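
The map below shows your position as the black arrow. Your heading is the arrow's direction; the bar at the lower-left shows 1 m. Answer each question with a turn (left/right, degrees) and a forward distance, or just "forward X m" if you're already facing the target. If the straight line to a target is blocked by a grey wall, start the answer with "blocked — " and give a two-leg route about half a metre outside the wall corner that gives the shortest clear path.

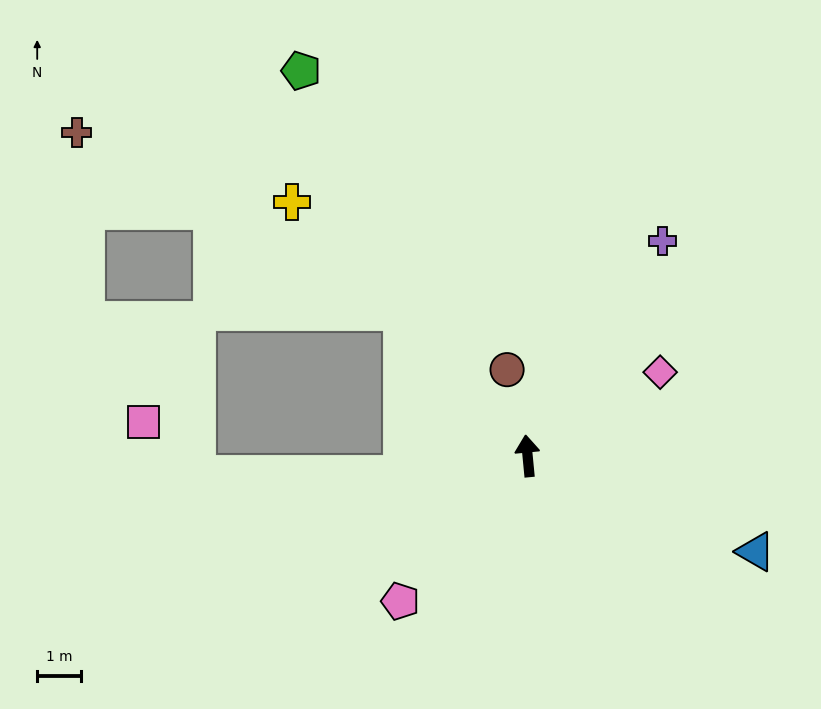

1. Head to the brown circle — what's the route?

turn left 8°, forward 2.0 m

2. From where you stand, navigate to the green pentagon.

turn left 25°, forward 10.2 m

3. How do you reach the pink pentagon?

turn left 133°, forward 4.4 m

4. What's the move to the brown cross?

blocked — turn left 36°, forward 4.4 m, then turn left 20°, forward 8.5 m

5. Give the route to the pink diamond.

turn right 63°, forward 3.6 m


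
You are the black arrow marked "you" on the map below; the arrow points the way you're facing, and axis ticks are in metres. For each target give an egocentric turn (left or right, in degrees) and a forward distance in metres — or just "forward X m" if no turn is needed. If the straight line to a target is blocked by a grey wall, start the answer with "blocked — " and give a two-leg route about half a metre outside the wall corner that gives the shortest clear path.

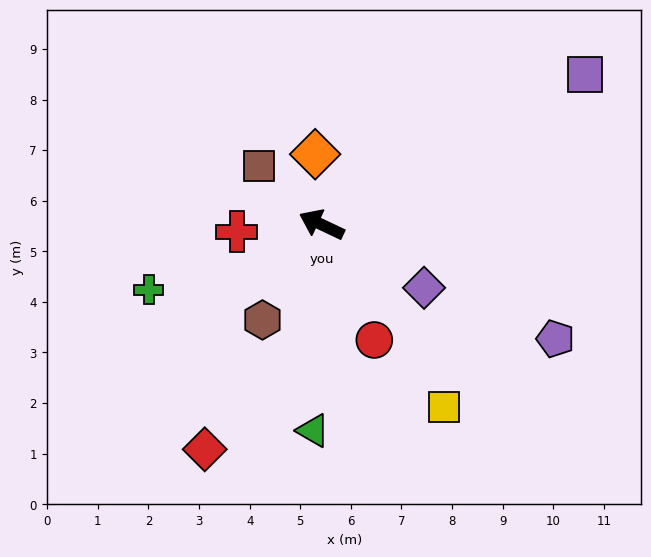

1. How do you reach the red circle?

turn left 140°, forward 2.5 m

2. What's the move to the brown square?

turn right 18°, forward 1.7 m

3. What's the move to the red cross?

turn left 30°, forward 1.7 m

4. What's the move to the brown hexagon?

turn left 84°, forward 2.2 m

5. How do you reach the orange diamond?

turn right 59°, forward 1.4 m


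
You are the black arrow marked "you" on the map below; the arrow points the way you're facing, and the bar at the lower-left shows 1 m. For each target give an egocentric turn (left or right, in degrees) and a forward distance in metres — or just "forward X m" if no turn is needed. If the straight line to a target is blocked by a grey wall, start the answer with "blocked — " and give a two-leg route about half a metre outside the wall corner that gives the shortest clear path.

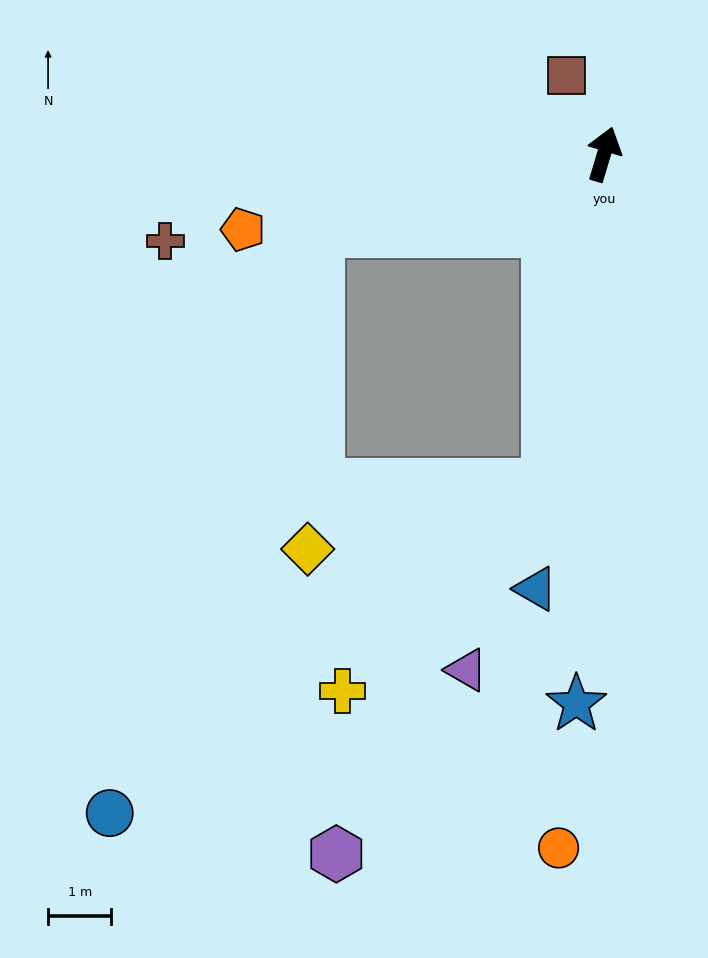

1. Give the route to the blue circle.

blocked — turn right 173°, forward 5.3 m, then turn right 44°, forward 8.7 m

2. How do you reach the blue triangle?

turn right 172°, forward 7.0 m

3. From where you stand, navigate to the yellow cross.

blocked — turn right 173°, forward 5.3 m, then turn right 35°, forward 4.6 m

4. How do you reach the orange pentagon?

turn left 118°, forward 5.8 m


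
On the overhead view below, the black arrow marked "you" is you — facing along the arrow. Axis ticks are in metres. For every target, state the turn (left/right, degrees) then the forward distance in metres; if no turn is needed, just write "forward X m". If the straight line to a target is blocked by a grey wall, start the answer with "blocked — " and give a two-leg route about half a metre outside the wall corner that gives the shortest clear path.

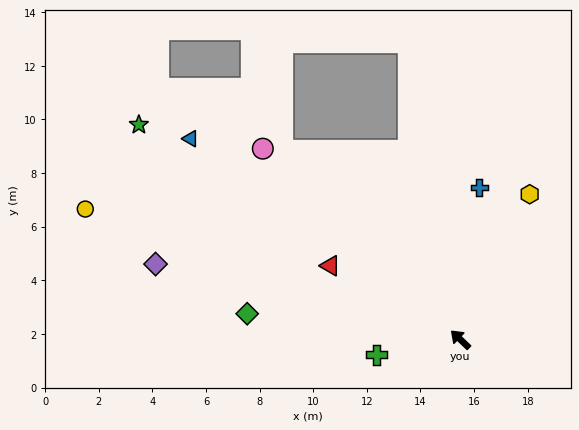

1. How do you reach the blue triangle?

turn left 7°, forward 12.5 m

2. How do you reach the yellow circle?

turn left 24°, forward 14.8 m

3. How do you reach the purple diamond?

turn left 30°, forward 11.7 m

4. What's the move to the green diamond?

turn left 37°, forward 8.0 m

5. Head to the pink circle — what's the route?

forward 10.2 m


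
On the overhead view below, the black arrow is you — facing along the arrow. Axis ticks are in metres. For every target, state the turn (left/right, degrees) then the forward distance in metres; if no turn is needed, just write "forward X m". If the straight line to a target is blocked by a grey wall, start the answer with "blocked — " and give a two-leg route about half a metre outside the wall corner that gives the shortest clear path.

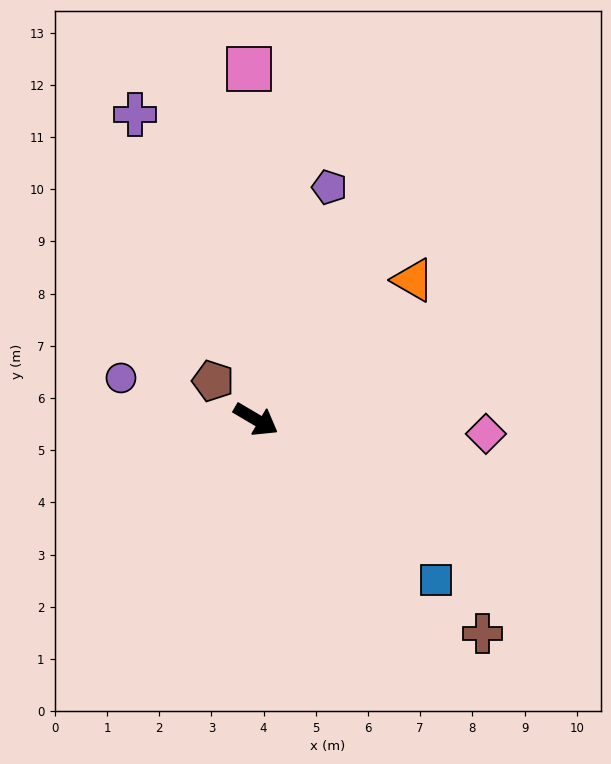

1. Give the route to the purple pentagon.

turn left 103°, forward 4.7 m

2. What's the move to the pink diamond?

turn left 27°, forward 4.4 m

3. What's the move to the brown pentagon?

turn left 169°, forward 1.1 m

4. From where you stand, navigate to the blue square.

turn right 11°, forward 4.6 m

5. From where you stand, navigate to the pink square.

turn left 122°, forward 6.7 m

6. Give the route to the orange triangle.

turn left 72°, forward 4.0 m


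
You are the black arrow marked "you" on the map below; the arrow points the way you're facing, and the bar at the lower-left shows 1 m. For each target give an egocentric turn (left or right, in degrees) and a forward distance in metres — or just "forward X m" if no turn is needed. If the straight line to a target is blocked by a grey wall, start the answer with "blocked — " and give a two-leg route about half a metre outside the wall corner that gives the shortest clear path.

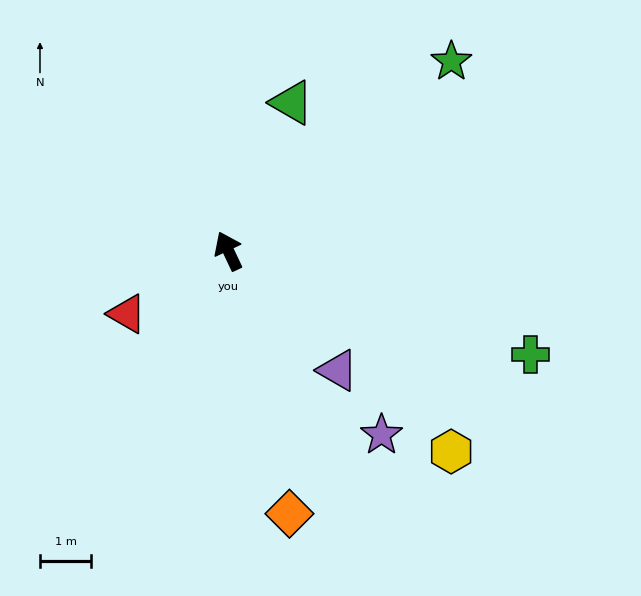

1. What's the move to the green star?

turn right 75°, forward 5.7 m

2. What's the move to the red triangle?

turn left 97°, forward 2.3 m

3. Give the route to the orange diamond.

turn left 168°, forward 5.3 m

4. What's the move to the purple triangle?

turn right 163°, forward 3.2 m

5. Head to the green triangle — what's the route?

turn right 48°, forward 3.1 m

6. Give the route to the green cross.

turn right 134°, forward 6.2 m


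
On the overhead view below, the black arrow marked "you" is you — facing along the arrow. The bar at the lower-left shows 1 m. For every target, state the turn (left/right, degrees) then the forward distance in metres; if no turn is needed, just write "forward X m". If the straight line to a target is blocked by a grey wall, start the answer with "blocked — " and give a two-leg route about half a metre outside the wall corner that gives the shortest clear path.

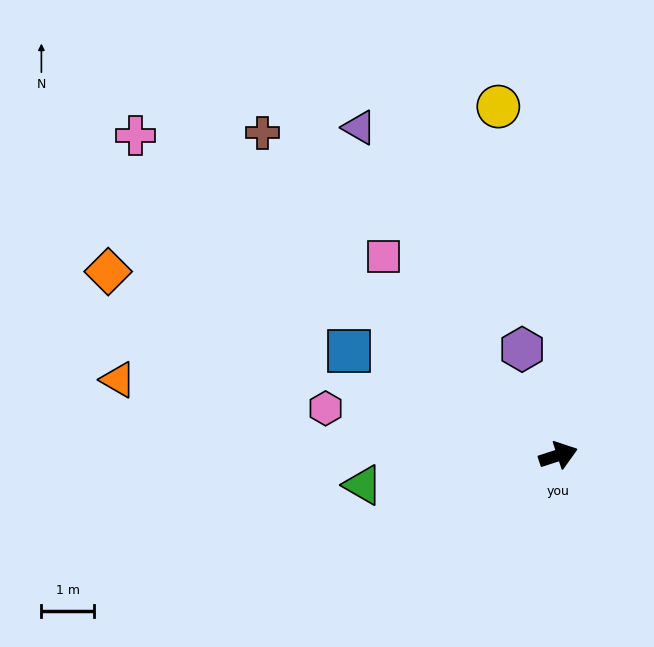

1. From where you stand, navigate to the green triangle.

turn left 171°, forward 3.8 m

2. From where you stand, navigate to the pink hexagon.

turn left 151°, forward 4.5 m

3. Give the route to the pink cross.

turn left 125°, forward 10.1 m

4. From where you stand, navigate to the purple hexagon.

turn left 91°, forward 2.1 m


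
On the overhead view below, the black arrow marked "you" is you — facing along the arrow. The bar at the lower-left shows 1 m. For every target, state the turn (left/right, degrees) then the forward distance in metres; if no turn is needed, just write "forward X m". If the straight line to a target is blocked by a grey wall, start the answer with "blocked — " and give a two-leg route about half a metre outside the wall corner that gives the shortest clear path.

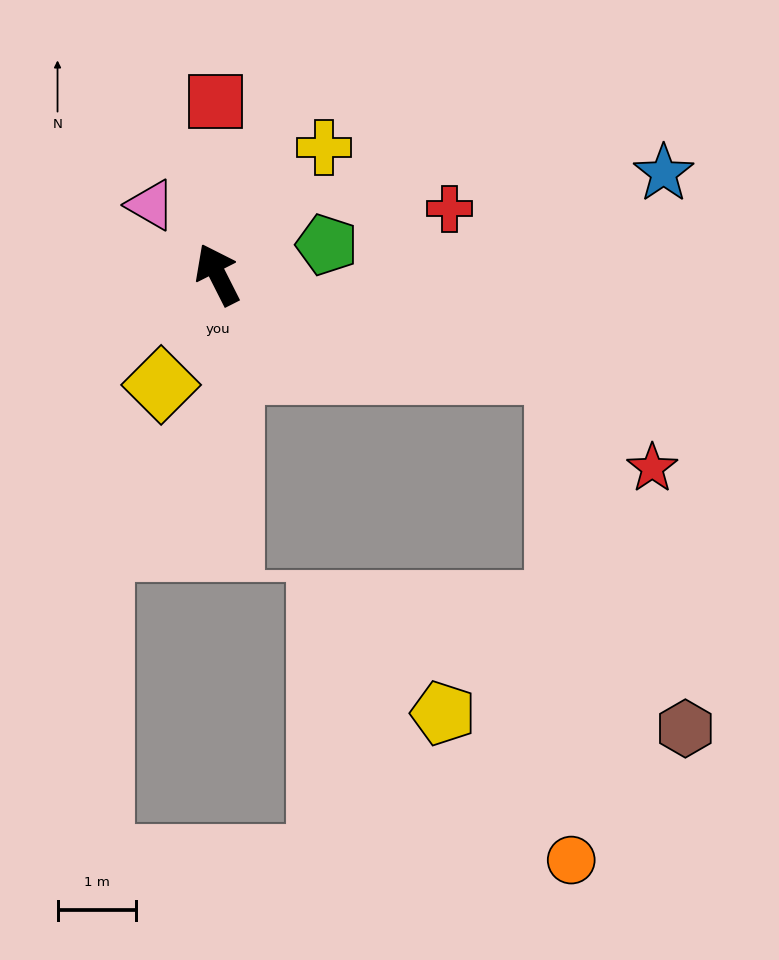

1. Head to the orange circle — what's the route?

blocked — turn right 133°, forward 4.5 m, then turn right 72°, forward 6.3 m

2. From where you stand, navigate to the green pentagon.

turn right 102°, forward 1.5 m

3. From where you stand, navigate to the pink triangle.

turn left 17°, forward 1.2 m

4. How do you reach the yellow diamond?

turn left 126°, forward 1.6 m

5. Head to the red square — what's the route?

turn right 26°, forward 2.2 m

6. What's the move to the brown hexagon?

blocked — turn right 133°, forward 4.5 m, then turn right 54°, forward 4.9 m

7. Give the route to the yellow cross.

turn right 67°, forward 2.1 m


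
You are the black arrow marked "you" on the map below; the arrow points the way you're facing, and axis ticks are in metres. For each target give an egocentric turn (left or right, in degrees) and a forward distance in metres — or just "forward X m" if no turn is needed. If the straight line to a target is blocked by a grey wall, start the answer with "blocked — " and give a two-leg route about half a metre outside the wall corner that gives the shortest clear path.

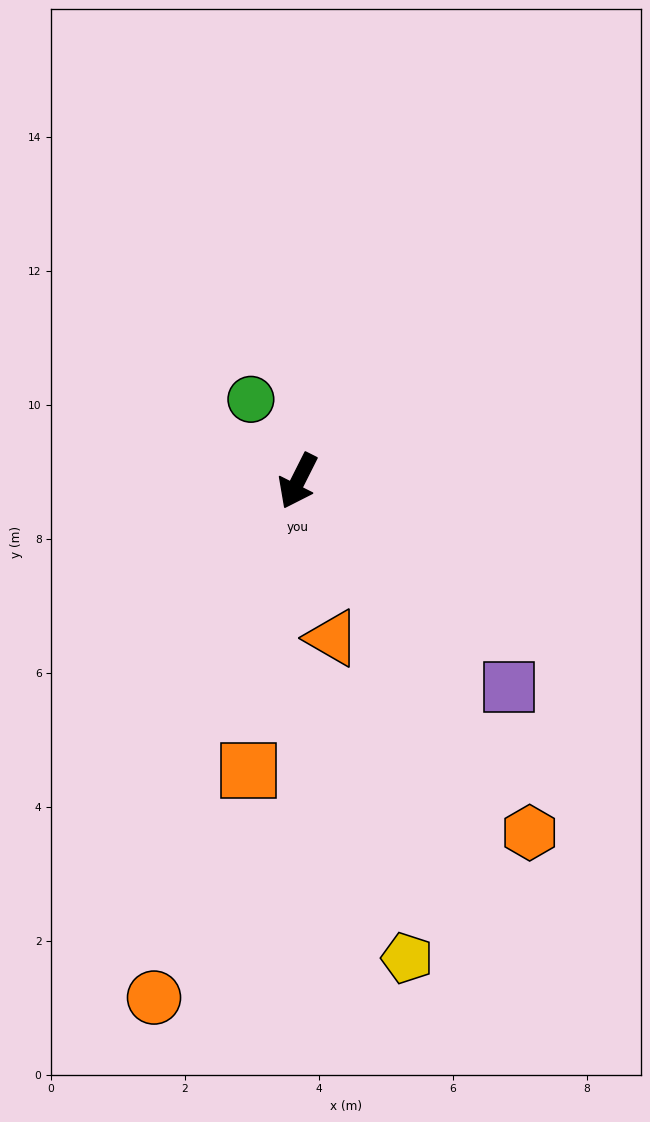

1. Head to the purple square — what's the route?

turn left 72°, forward 4.4 m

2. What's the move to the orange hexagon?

turn left 60°, forward 6.3 m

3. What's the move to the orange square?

turn left 17°, forward 4.4 m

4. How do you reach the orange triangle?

turn left 39°, forward 2.4 m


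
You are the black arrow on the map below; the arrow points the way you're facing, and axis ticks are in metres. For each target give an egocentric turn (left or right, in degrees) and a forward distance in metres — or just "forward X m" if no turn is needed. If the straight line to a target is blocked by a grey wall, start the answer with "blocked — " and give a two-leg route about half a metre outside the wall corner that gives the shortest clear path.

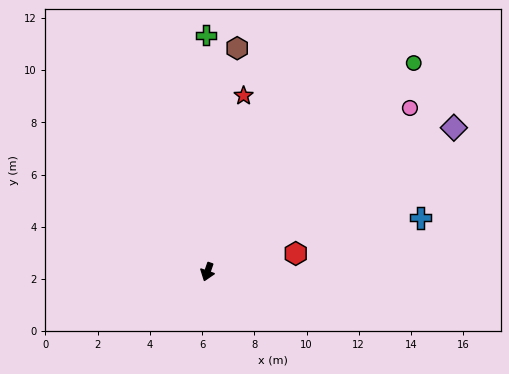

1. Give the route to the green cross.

turn right 161°, forward 9.1 m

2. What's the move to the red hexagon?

turn left 121°, forward 3.5 m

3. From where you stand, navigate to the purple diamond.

turn left 139°, forward 10.9 m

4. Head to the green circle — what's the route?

turn left 154°, forward 11.2 m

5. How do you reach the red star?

turn right 173°, forward 6.9 m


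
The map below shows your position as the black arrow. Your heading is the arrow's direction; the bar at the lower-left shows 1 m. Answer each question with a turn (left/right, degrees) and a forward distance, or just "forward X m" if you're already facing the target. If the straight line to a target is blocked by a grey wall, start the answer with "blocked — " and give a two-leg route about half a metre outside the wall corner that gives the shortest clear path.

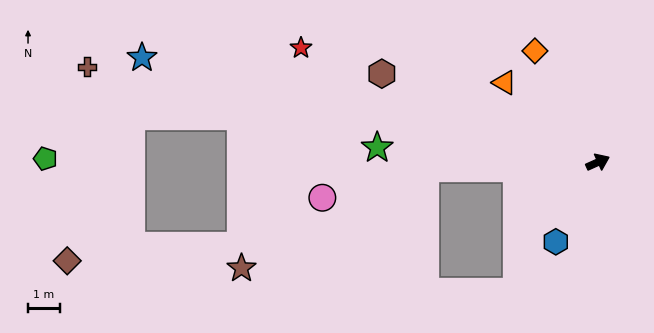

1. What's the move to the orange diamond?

turn left 95°, forward 4.0 m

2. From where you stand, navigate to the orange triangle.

turn left 115°, forward 3.8 m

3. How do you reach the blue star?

turn left 143°, forward 14.6 m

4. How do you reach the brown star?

blocked — turn left 158°, forward 5.4 m, then turn left 26°, forward 6.5 m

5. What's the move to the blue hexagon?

turn right 142°, forward 2.8 m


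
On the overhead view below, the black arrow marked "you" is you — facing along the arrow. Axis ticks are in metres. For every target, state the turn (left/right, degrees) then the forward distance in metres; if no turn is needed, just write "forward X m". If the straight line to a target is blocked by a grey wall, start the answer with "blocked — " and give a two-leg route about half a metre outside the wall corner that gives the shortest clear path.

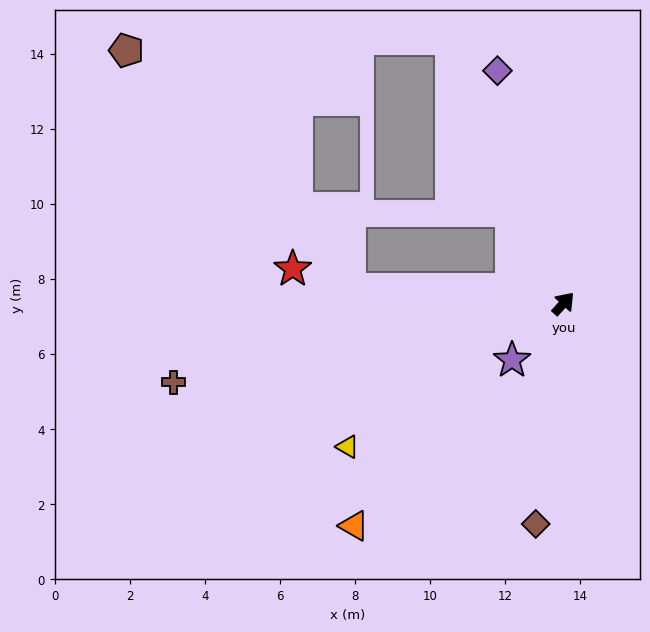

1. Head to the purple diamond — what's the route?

turn left 58°, forward 6.4 m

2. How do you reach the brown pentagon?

blocked — turn left 128°, forward 5.7 m, then turn right 43°, forward 8.7 m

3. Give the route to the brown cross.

turn left 144°, forward 10.6 m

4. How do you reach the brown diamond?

turn right 145°, forward 5.9 m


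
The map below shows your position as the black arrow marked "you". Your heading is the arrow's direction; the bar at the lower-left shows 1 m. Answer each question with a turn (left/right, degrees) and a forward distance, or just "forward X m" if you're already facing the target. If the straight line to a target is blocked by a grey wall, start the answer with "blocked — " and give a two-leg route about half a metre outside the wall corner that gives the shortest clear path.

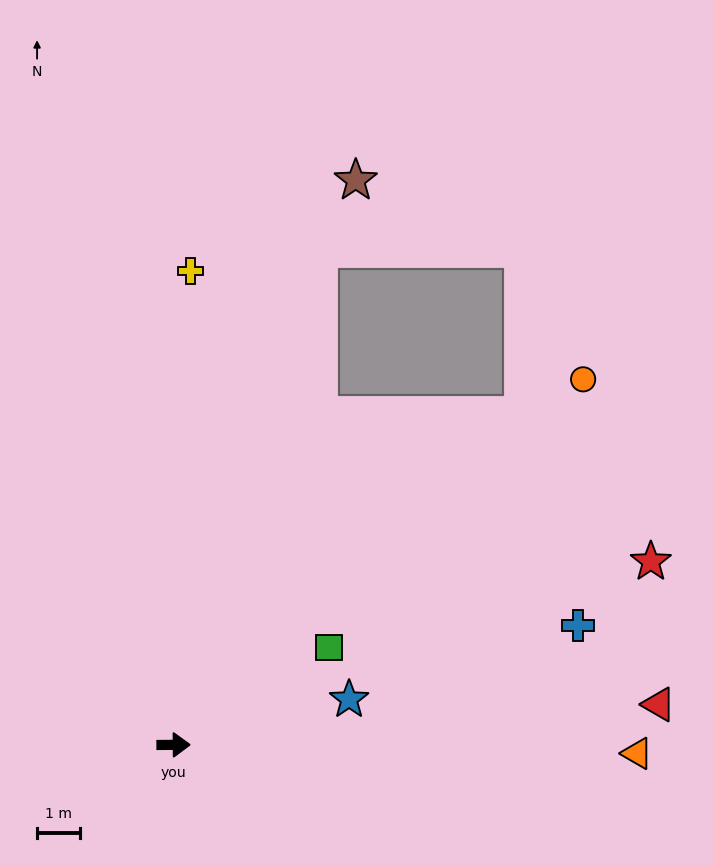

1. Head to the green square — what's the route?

turn left 32°, forward 4.2 m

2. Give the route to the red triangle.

turn left 4°, forward 11.3 m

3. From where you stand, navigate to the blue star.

turn left 14°, forward 4.2 m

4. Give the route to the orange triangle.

forward 10.7 m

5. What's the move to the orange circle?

turn left 41°, forward 12.7 m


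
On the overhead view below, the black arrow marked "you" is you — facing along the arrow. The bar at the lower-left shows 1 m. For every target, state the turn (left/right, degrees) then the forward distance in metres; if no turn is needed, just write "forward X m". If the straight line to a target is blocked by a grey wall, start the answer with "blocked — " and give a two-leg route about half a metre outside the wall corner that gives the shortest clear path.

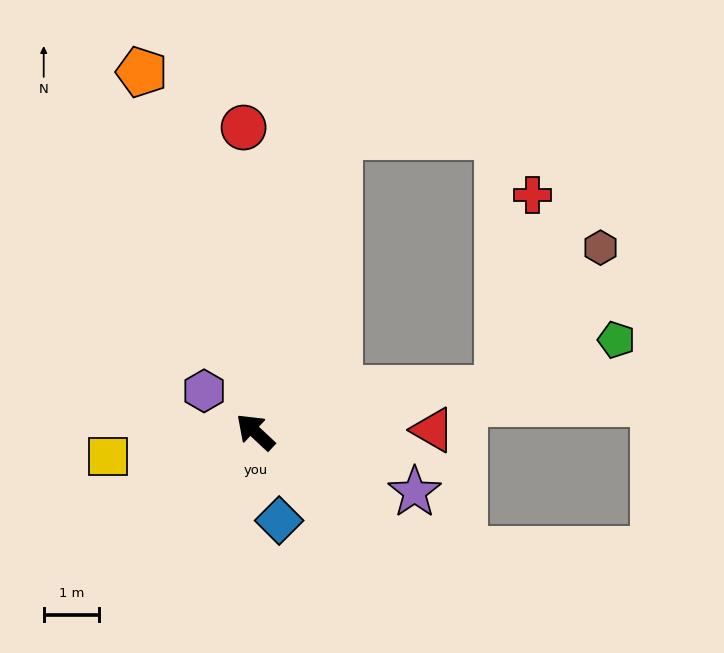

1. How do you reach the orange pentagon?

turn right 29°, forward 6.8 m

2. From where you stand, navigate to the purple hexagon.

turn left 4°, forward 1.2 m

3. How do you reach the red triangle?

turn right 136°, forward 3.2 m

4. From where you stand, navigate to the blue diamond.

turn left 148°, forward 1.7 m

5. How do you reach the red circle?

turn right 45°, forward 5.5 m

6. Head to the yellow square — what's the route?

turn left 52°, forward 2.7 m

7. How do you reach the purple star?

turn right 158°, forward 3.1 m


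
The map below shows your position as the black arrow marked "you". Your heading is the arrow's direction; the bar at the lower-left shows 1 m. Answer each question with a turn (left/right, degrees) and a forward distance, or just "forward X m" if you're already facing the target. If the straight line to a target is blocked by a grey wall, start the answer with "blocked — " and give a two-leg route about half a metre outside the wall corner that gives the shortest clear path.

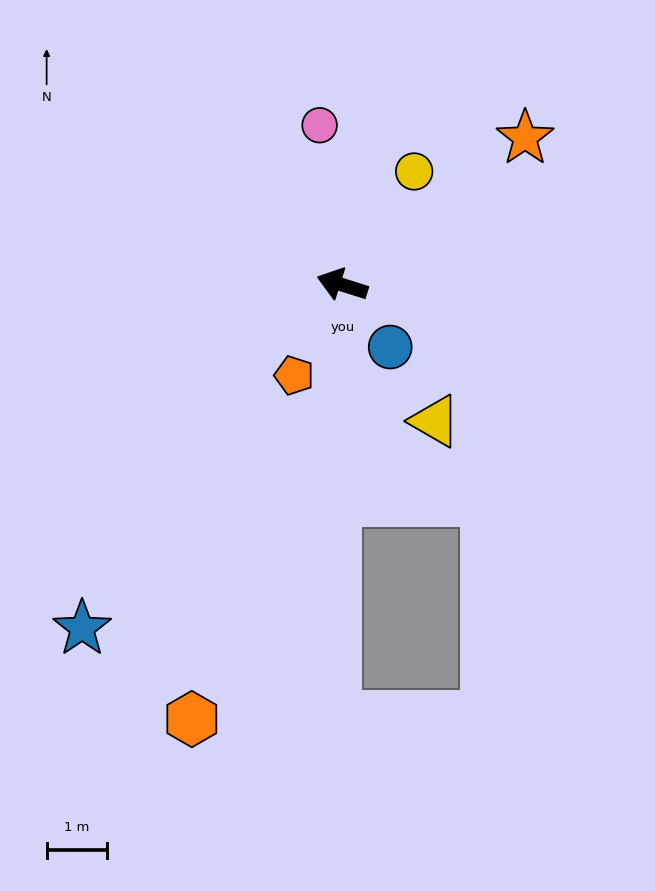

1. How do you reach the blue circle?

turn left 145°, forward 1.3 m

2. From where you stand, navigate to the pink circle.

turn right 64°, forward 2.7 m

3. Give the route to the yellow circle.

turn right 105°, forward 2.2 m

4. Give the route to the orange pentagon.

turn left 80°, forward 1.7 m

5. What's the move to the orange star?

turn right 124°, forward 3.9 m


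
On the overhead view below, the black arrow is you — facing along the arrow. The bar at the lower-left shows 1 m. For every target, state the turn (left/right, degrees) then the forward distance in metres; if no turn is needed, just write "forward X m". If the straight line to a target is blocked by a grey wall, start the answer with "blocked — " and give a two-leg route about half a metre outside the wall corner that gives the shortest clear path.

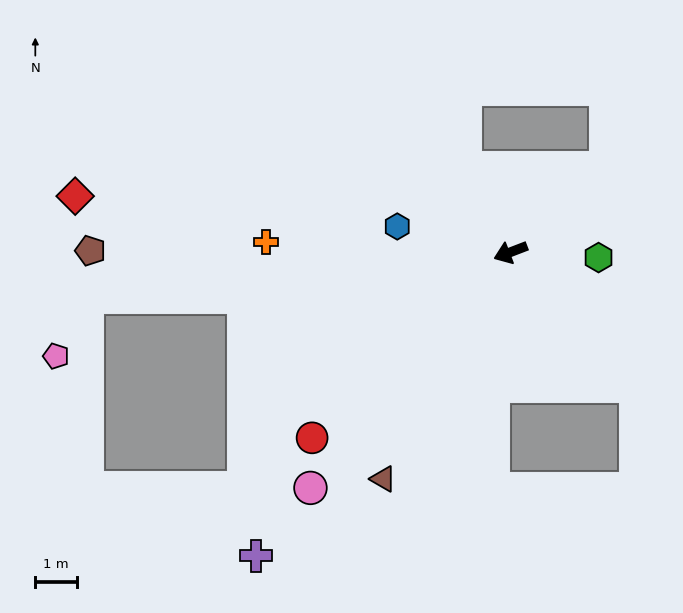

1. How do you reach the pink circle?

turn left 29°, forward 7.5 m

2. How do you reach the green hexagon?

turn left 155°, forward 2.1 m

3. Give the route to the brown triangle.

turn left 40°, forward 6.3 m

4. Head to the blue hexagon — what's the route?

turn right 34°, forward 2.8 m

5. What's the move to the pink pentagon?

blocked — turn right 15°, forward 10.3 m, then turn left 57°, forward 1.6 m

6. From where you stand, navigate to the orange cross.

turn right 23°, forward 5.9 m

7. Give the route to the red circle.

turn left 22°, forward 6.6 m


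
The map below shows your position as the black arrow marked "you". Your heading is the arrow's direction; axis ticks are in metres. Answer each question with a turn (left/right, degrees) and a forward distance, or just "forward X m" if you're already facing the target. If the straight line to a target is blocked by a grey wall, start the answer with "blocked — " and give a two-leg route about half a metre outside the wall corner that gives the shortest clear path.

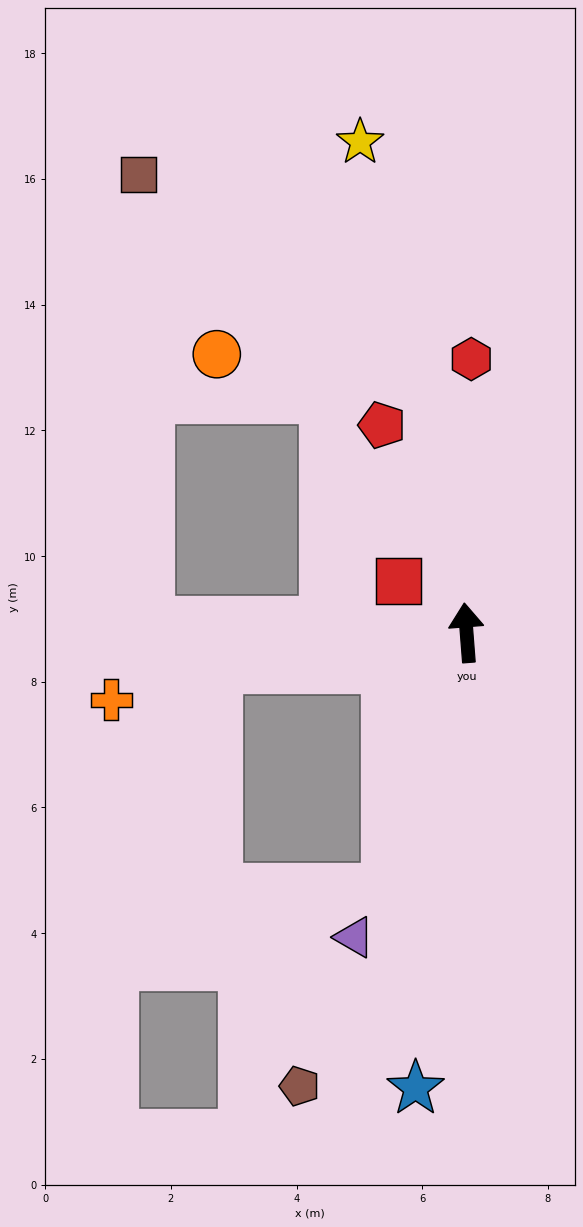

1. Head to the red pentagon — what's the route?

turn left 18°, forward 3.6 m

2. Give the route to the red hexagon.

turn right 5°, forward 4.4 m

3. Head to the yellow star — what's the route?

turn left 8°, forward 8.0 m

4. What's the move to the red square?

turn left 49°, forward 1.4 m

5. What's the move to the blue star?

turn left 169°, forward 7.3 m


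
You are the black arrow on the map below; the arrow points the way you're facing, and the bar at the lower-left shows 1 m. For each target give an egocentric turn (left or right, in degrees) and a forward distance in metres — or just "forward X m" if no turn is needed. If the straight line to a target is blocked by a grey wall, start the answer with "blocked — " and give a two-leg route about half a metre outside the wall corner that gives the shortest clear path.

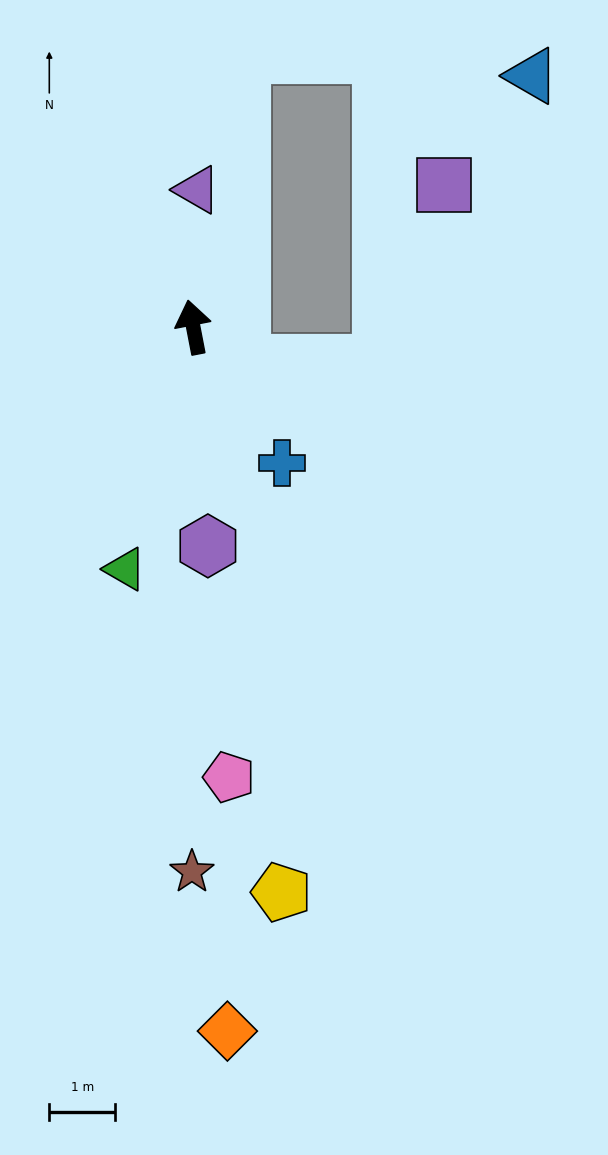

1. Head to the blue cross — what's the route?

turn right 158°, forward 2.4 m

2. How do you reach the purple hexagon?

turn left 173°, forward 3.3 m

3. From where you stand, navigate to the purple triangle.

turn right 13°, forward 2.1 m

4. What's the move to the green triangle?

turn left 153°, forward 3.8 m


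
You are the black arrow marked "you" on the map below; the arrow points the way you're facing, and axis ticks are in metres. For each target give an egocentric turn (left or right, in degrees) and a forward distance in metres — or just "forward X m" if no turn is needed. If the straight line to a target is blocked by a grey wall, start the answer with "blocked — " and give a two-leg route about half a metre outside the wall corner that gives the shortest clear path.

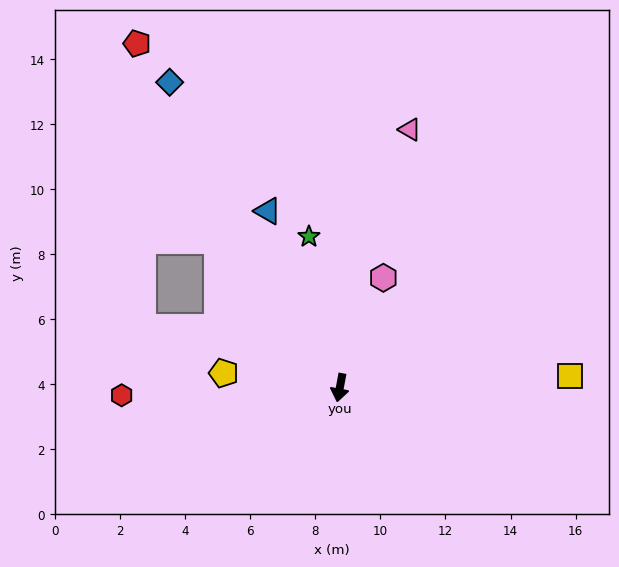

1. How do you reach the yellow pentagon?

turn right 87°, forward 3.6 m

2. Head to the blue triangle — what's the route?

turn right 147°, forward 5.9 m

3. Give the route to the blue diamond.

turn right 140°, forward 10.8 m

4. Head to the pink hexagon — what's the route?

turn left 169°, forward 3.6 m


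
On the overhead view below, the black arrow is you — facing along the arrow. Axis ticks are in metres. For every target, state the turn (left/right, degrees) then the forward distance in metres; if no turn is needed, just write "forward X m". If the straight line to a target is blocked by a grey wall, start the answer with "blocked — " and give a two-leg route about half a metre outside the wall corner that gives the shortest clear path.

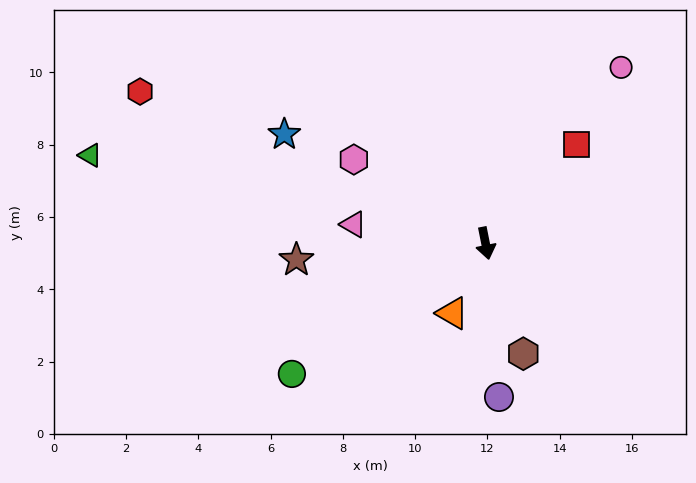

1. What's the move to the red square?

turn left 126°, forward 3.7 m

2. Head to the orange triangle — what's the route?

turn right 37°, forward 2.1 m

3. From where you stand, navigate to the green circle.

turn right 67°, forward 6.5 m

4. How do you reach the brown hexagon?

turn left 8°, forward 3.2 m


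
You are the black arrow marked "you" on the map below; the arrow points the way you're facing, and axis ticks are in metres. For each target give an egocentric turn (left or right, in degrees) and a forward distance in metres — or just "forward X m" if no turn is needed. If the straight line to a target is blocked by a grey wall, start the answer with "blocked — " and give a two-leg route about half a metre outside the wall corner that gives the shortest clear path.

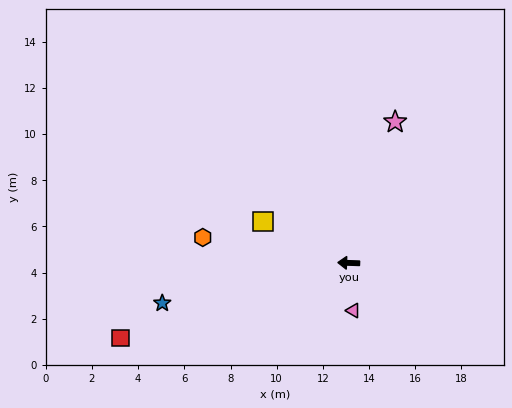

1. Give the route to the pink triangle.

turn left 97°, forward 2.1 m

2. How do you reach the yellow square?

turn right 24°, forward 4.1 m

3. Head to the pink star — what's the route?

turn right 106°, forward 6.4 m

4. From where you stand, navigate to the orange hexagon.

turn right 8°, forward 6.4 m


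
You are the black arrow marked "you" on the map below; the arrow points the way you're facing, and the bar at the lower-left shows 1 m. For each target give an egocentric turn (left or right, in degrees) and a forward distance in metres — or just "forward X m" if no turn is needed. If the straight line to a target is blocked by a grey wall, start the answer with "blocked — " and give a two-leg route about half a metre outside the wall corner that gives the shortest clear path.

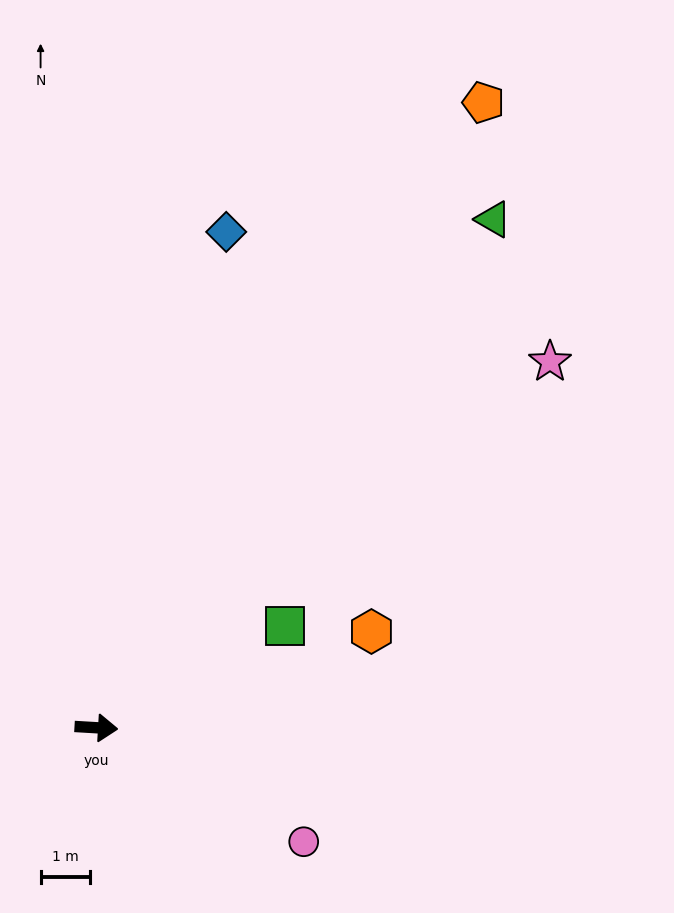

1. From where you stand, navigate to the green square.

turn left 32°, forward 4.4 m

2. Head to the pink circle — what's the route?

turn right 25°, forward 4.8 m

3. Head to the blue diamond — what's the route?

turn left 79°, forward 10.4 m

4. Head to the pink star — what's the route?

turn left 42°, forward 11.9 m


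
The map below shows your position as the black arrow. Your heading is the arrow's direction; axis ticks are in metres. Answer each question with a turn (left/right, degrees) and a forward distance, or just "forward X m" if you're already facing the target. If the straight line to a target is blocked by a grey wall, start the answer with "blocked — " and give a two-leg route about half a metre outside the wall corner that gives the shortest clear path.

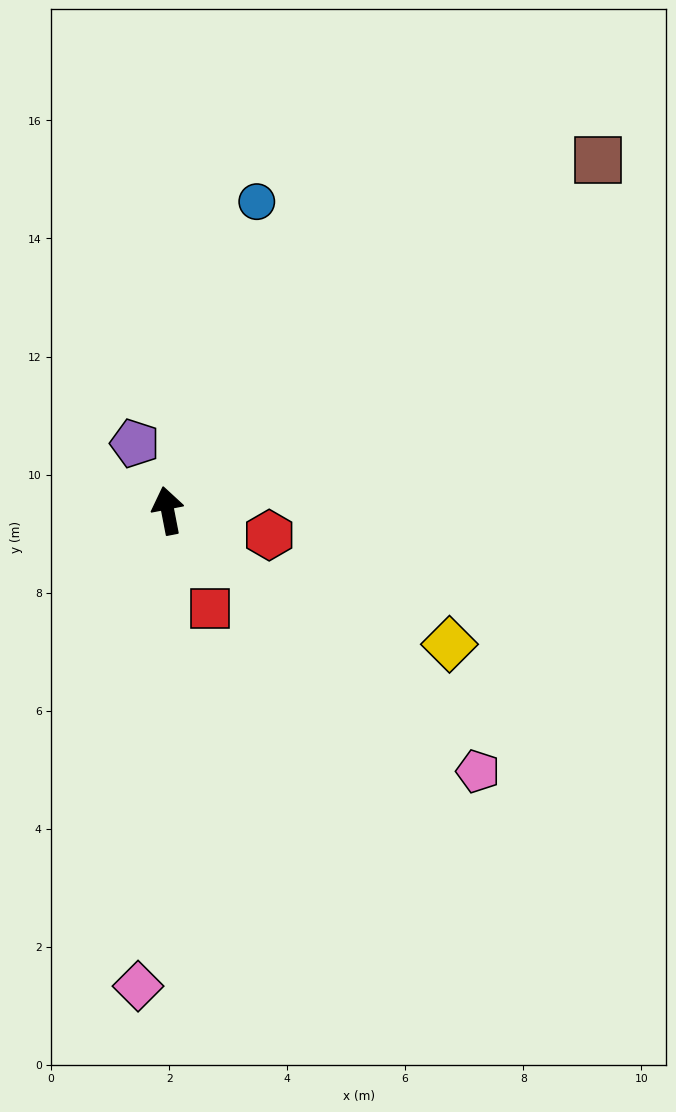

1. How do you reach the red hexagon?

turn right 115°, forward 1.8 m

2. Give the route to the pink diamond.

turn left 165°, forward 8.1 m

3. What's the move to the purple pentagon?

turn left 15°, forward 1.3 m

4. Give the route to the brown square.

turn right 62°, forward 9.4 m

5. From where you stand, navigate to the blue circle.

turn right 27°, forward 5.4 m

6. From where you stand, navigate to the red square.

turn right 168°, forward 1.8 m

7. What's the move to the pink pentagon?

turn right 141°, forward 6.9 m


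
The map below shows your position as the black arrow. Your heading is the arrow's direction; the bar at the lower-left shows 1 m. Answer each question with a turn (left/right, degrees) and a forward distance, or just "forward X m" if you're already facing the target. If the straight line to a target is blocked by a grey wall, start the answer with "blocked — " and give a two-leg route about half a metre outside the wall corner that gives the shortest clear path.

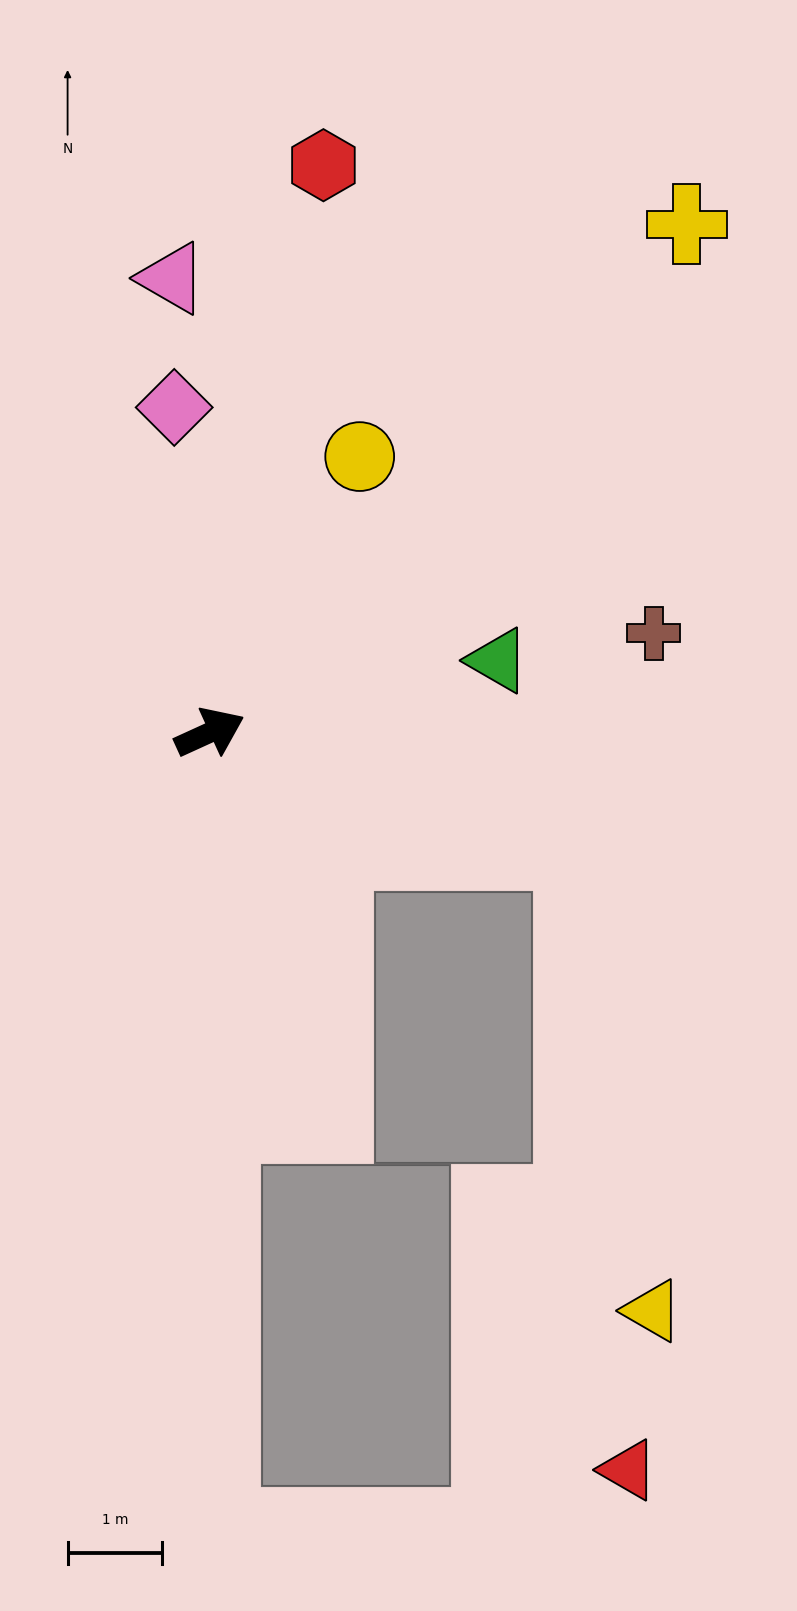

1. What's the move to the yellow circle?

turn left 37°, forward 3.3 m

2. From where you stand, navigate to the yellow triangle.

blocked — turn right 42°, forward 4.1 m, then turn right 63°, forward 5.0 m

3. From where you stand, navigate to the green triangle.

turn right 10°, forward 3.1 m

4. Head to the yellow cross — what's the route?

turn left 22°, forward 7.4 m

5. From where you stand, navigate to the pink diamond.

turn left 72°, forward 3.5 m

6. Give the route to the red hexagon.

turn left 54°, forward 6.1 m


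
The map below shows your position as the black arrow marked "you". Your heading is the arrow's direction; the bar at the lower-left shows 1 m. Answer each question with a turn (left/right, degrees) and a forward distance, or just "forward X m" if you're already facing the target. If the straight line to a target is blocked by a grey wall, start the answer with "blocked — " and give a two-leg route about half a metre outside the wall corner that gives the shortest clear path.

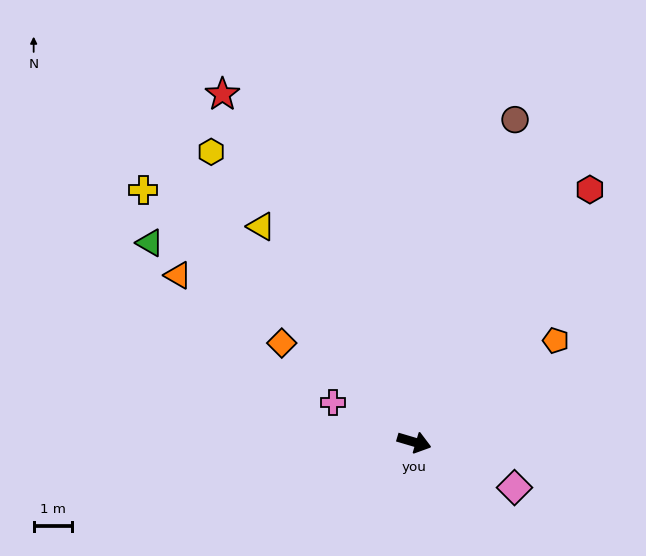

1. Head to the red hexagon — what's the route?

turn left 72°, forward 8.1 m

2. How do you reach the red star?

turn left 135°, forward 10.4 m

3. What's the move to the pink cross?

turn left 170°, forward 2.4 m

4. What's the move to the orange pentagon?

turn left 52°, forward 4.6 m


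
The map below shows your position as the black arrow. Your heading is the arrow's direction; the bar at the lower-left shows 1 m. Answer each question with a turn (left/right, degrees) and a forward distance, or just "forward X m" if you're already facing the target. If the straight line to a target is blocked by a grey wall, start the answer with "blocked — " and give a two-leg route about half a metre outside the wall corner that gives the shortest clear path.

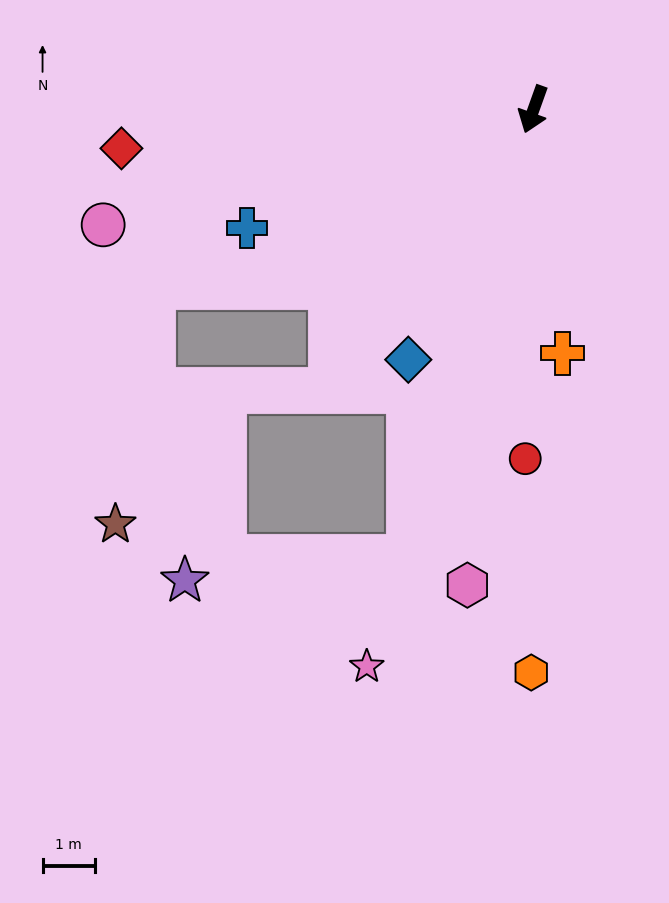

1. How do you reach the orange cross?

turn left 27°, forward 4.7 m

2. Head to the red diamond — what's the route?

turn right 65°, forward 7.9 m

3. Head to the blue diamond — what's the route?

turn right 7°, forward 5.3 m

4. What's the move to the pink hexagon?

turn left 12°, forward 9.2 m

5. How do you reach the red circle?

turn left 18°, forward 6.7 m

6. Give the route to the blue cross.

turn right 48°, forward 5.9 m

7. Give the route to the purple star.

blocked — turn left 4°, forward 8.8 m, then turn right 68°, forward 4.3 m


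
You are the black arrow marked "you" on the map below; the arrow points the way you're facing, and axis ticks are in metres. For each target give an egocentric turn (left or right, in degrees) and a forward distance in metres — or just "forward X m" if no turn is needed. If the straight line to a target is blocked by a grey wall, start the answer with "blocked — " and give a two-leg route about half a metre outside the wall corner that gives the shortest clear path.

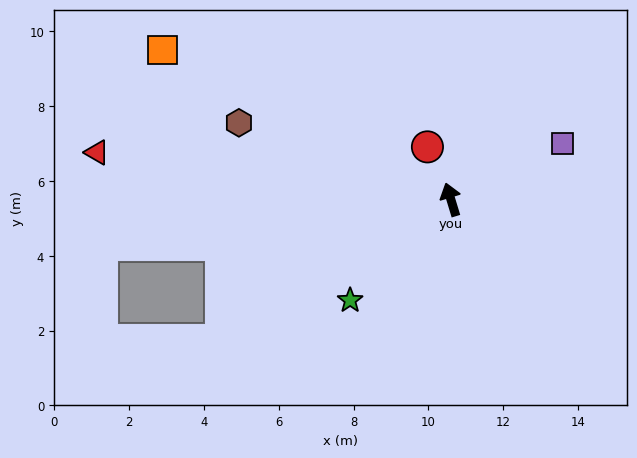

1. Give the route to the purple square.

turn right 80°, forward 3.3 m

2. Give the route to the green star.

turn left 118°, forward 3.8 m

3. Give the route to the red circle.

turn left 7°, forward 1.5 m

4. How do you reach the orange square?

turn left 46°, forward 8.7 m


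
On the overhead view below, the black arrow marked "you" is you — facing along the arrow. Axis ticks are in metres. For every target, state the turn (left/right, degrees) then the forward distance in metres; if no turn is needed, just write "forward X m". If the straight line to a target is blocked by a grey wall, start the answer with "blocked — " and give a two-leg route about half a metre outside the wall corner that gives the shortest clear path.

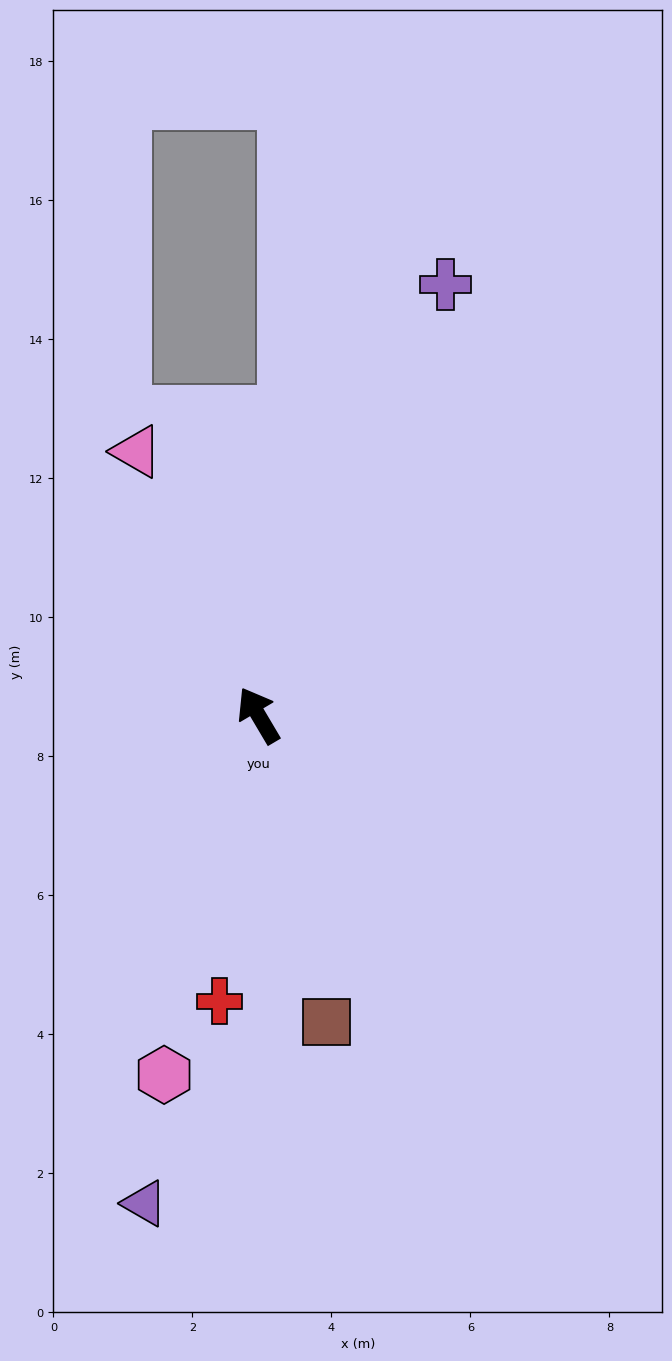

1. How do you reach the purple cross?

turn right 54°, forward 6.8 m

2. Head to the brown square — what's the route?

turn left 162°, forward 4.5 m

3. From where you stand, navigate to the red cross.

turn left 142°, forward 4.2 m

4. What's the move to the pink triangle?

turn right 6°, forward 4.2 m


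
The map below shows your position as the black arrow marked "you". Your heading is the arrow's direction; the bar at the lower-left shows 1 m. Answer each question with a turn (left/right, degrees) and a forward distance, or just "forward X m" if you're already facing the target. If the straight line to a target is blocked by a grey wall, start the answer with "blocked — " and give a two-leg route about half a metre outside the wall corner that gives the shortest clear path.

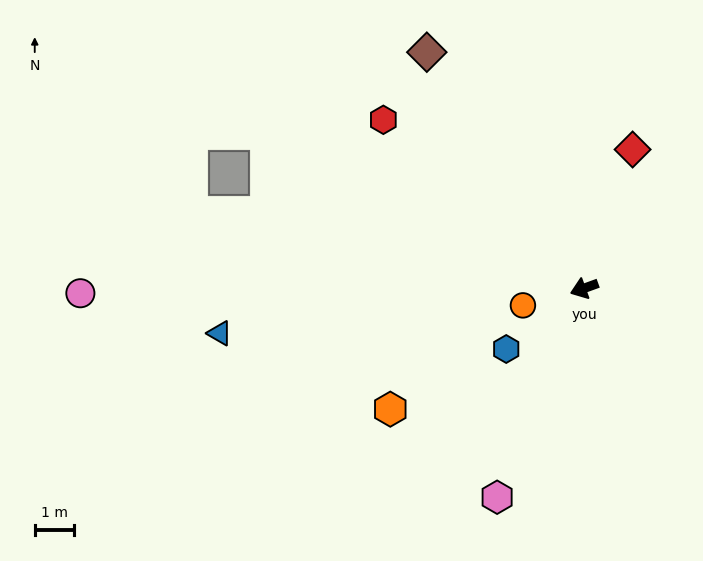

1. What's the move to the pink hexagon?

turn left 47°, forward 5.8 m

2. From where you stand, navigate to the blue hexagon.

turn left 18°, forward 2.5 m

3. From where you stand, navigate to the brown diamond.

turn right 76°, forward 7.2 m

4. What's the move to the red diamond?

turn right 129°, forward 3.7 m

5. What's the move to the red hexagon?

turn right 60°, forward 6.7 m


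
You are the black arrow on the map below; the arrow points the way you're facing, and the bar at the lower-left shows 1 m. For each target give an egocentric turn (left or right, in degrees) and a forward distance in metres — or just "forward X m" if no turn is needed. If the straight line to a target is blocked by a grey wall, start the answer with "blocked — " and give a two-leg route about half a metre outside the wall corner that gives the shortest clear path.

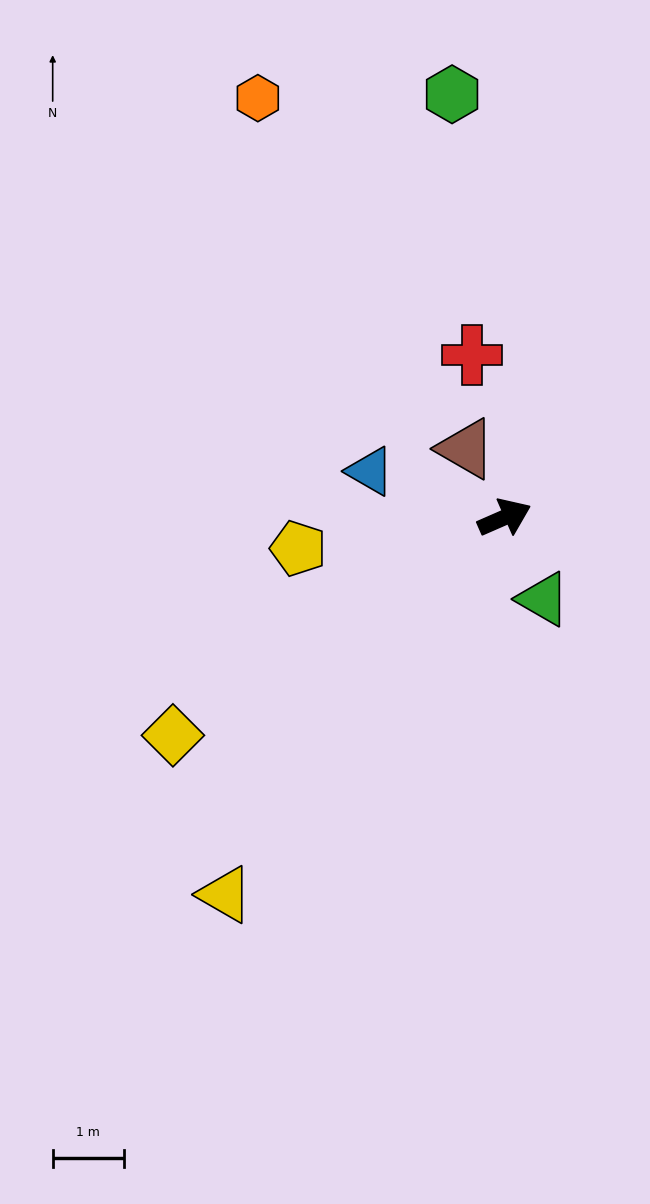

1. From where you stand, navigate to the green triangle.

turn right 88°, forward 1.3 m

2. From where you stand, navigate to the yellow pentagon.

turn left 165°, forward 2.9 m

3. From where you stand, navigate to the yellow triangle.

turn right 150°, forward 6.6 m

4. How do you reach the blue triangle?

turn left 137°, forward 2.0 m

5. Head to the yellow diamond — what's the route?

turn right 170°, forward 5.6 m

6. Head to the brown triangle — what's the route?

turn left 96°, forward 1.1 m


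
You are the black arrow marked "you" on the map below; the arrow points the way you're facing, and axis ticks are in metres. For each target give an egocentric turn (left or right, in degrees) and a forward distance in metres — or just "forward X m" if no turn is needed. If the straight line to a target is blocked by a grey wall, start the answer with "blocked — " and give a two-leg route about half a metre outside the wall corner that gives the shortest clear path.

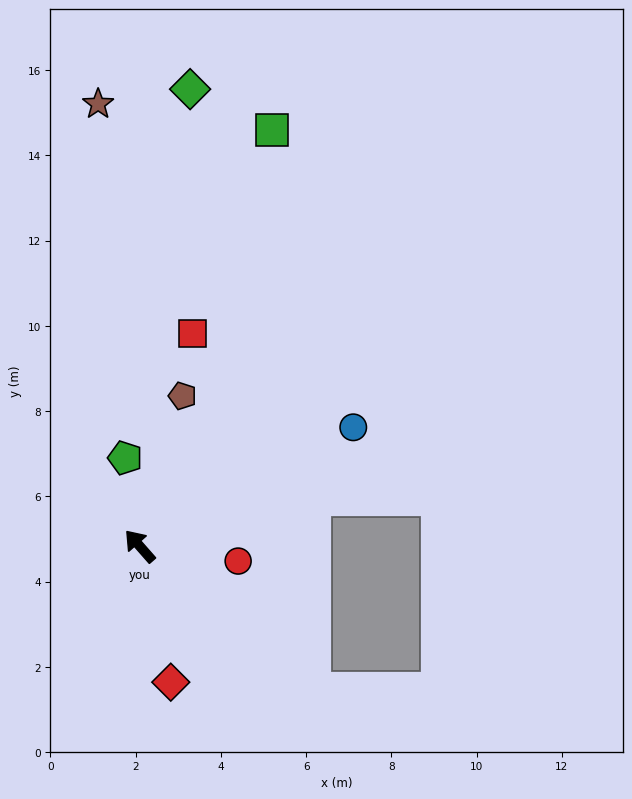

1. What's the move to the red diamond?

turn left 152°, forward 3.3 m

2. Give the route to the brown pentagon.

turn right 57°, forward 3.7 m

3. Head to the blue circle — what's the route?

turn right 102°, forward 5.7 m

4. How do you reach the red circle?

turn right 140°, forward 2.3 m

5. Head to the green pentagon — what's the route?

turn right 32°, forward 2.1 m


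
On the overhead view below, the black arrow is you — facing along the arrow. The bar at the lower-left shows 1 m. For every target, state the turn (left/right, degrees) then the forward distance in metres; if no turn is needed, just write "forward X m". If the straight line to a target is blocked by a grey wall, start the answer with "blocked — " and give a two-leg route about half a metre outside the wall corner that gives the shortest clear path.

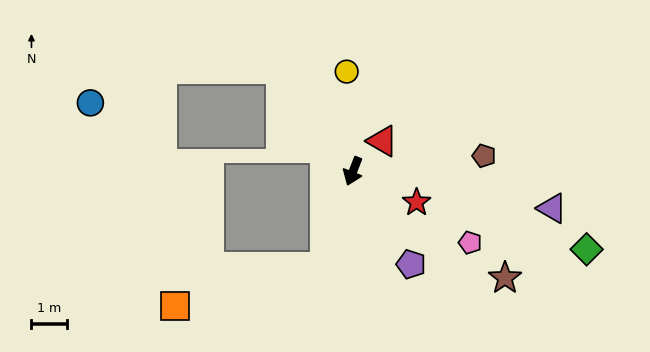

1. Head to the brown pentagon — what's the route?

turn left 118°, forward 3.7 m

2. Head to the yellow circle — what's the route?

turn right 155°, forward 2.8 m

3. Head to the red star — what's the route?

turn left 85°, forward 2.0 m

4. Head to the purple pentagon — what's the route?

turn left 53°, forward 3.1 m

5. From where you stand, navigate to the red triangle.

turn left 157°, forward 1.2 m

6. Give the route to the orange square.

blocked — turn left 5°, forward 2.8 m, then turn right 59°, forward 4.4 m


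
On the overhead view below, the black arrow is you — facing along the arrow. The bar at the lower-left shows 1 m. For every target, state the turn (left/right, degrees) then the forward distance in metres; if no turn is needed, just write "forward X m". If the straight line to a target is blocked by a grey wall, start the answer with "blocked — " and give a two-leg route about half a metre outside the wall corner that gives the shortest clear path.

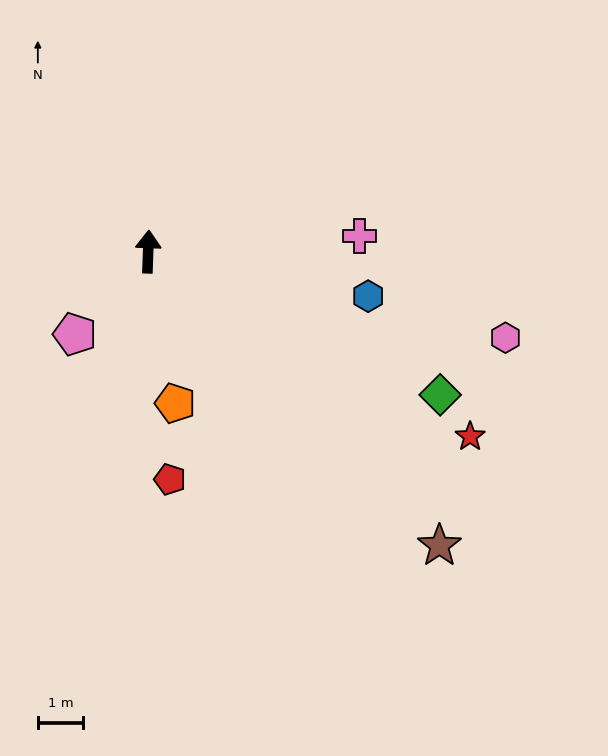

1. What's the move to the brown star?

turn right 133°, forward 9.1 m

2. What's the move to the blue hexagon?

turn right 99°, forward 4.9 m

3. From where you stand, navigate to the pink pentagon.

turn left 141°, forward 2.4 m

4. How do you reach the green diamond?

turn right 114°, forward 7.2 m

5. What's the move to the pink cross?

turn right 84°, forward 4.7 m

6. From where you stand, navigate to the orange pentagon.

turn right 168°, forward 3.4 m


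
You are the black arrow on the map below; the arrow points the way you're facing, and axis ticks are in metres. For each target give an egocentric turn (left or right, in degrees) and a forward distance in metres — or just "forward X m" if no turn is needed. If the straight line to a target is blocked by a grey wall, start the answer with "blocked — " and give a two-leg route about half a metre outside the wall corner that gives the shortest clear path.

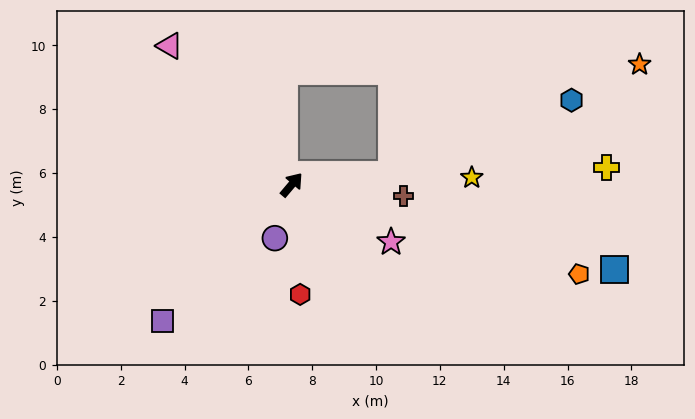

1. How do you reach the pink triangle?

turn left 82°, forward 5.8 m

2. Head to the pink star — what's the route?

turn right 80°, forward 3.6 m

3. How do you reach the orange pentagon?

turn right 67°, forward 9.4 m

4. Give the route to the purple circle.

turn right 157°, forward 1.8 m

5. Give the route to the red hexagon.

turn right 135°, forward 3.4 m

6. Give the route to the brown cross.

turn right 55°, forward 3.5 m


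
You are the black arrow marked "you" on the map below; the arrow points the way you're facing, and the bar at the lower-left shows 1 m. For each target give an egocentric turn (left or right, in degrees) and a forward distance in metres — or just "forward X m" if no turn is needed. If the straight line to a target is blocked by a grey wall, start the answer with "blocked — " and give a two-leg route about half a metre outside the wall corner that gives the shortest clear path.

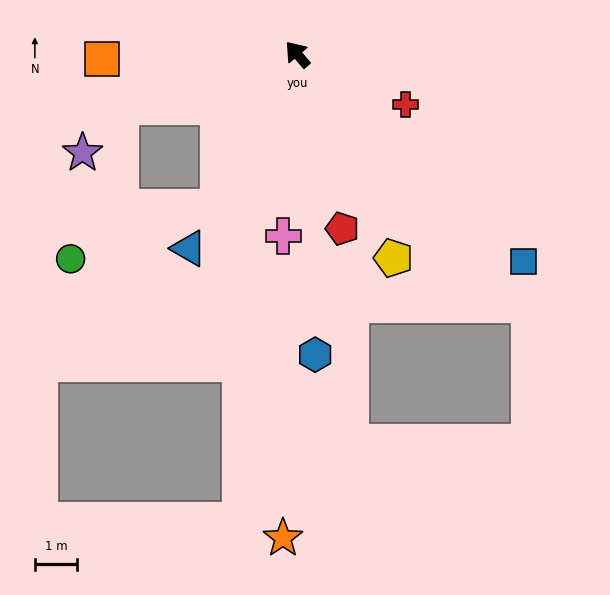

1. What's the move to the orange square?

turn left 51°, forward 4.6 m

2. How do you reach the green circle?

blocked — turn left 112°, forward 4.0 m, then turn right 43°, forward 3.7 m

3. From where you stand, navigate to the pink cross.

turn left 135°, forward 4.3 m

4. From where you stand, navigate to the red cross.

turn right 155°, forward 2.8 m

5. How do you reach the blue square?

turn right 173°, forward 7.2 m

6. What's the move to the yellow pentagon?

turn left 165°, forward 5.3 m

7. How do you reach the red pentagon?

turn left 154°, forward 4.2 m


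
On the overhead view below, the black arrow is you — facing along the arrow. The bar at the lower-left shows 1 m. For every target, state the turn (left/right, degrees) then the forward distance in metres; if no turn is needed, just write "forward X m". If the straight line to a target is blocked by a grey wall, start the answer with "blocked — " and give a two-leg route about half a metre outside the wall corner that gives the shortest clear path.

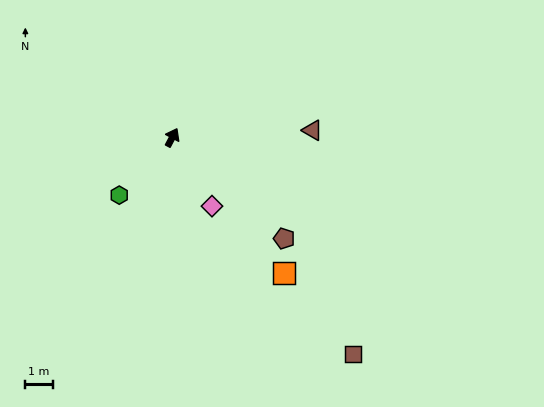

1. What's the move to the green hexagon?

turn left 165°, forward 2.9 m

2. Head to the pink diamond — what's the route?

turn right 122°, forward 2.9 m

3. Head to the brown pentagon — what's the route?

turn right 104°, forward 5.5 m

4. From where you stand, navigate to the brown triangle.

turn right 59°, forward 5.1 m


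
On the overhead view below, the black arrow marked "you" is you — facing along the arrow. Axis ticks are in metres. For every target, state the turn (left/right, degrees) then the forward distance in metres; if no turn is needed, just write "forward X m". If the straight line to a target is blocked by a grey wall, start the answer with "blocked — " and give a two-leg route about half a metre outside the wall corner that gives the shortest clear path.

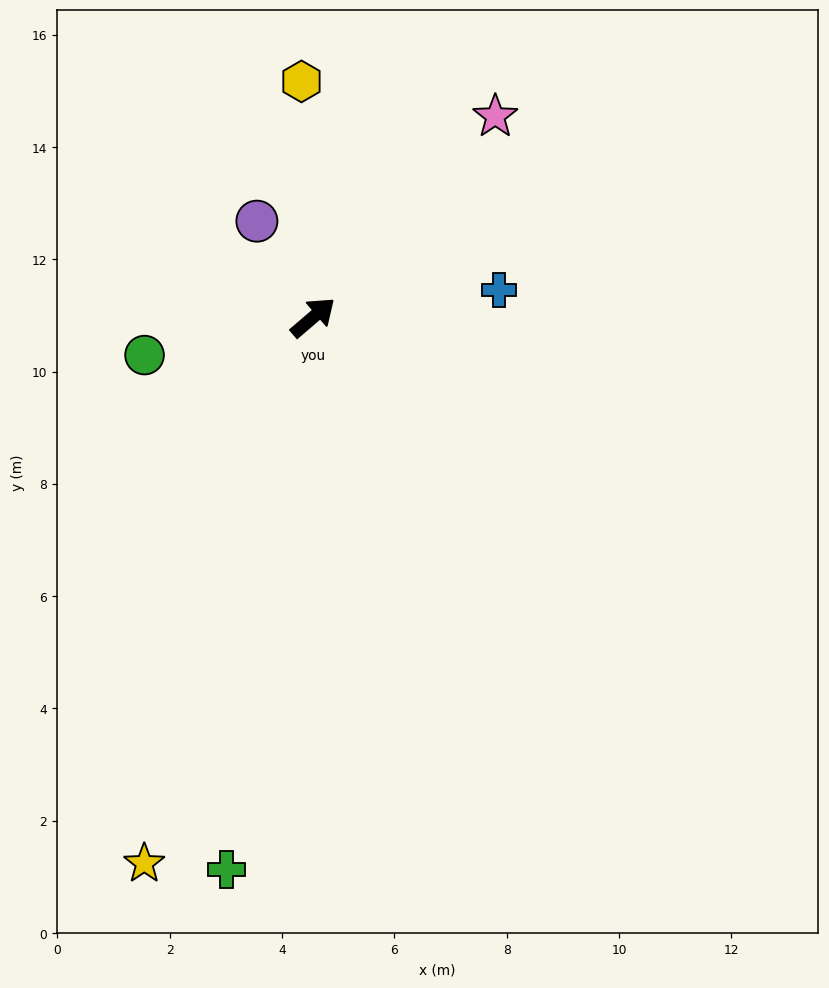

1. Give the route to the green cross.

turn right 140°, forward 10.0 m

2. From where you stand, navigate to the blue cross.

turn right 32°, forward 3.3 m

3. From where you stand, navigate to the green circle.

turn left 152°, forward 3.1 m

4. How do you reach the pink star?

turn left 7°, forward 4.8 m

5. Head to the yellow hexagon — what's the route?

turn left 52°, forward 4.2 m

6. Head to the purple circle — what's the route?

turn left 80°, forward 2.0 m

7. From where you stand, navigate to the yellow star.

turn right 148°, forward 10.2 m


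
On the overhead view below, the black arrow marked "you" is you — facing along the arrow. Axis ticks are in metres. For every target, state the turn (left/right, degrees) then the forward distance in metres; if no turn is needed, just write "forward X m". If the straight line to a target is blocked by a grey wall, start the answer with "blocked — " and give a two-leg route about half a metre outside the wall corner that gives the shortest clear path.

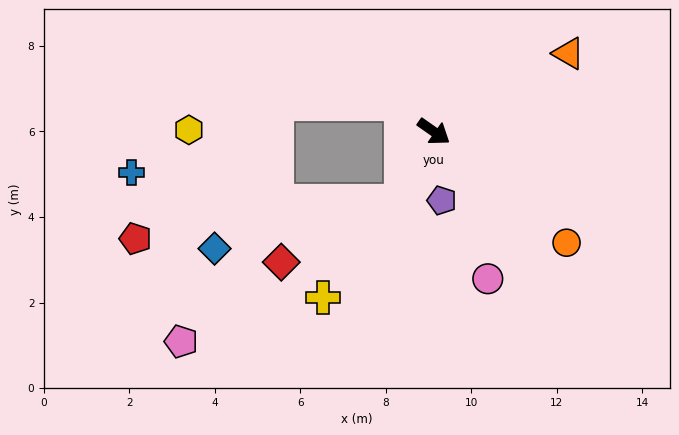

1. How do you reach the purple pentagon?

turn right 48°, forward 1.6 m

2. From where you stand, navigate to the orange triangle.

turn left 65°, forward 3.6 m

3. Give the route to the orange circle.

turn right 5°, forward 4.0 m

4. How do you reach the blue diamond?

blocked — turn right 79°, forward 1.8 m, then turn right 52°, forward 4.5 m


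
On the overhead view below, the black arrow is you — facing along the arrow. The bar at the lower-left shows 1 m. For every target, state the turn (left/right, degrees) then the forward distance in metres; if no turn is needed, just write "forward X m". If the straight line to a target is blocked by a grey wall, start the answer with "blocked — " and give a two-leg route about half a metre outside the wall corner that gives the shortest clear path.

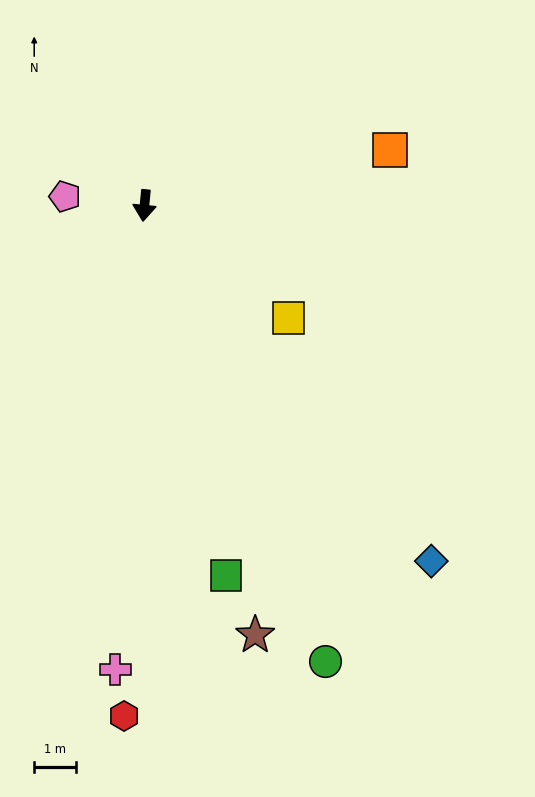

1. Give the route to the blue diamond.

turn left 44°, forward 11.0 m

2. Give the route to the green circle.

turn left 27°, forward 11.8 m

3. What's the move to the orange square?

turn left 108°, forward 6.0 m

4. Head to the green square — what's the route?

turn left 18°, forward 9.1 m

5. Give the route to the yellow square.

turn left 57°, forward 4.4 m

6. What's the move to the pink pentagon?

turn right 91°, forward 1.9 m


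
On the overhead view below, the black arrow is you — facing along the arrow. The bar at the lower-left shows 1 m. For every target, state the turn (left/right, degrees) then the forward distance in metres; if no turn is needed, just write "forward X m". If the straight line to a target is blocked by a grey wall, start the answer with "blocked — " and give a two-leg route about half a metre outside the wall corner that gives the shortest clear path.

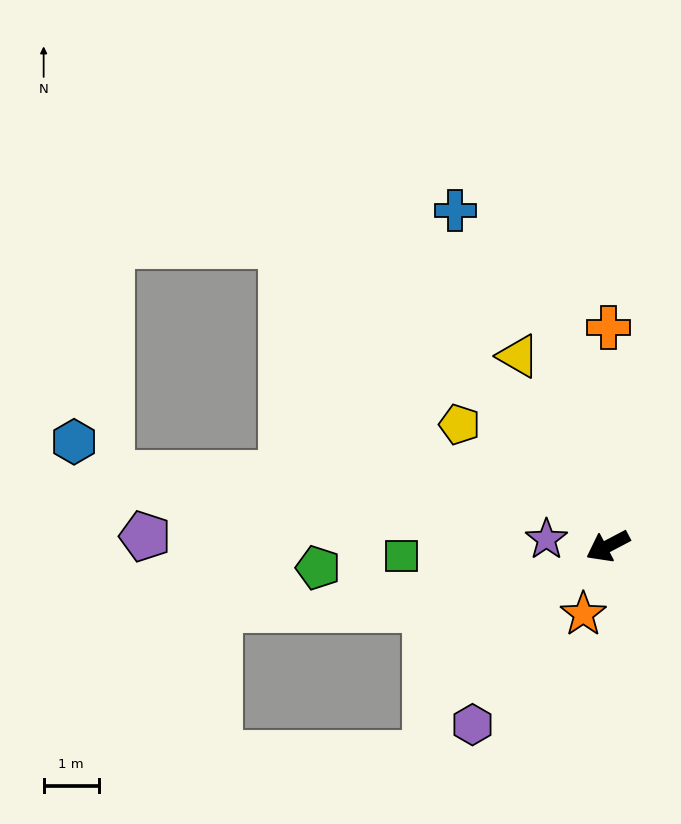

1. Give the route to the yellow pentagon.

turn right 67°, forward 3.5 m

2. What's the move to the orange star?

turn left 42°, forward 1.3 m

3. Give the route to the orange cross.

turn right 118°, forward 4.0 m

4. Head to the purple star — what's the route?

turn right 34°, forward 1.1 m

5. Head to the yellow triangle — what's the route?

turn right 93°, forward 3.8 m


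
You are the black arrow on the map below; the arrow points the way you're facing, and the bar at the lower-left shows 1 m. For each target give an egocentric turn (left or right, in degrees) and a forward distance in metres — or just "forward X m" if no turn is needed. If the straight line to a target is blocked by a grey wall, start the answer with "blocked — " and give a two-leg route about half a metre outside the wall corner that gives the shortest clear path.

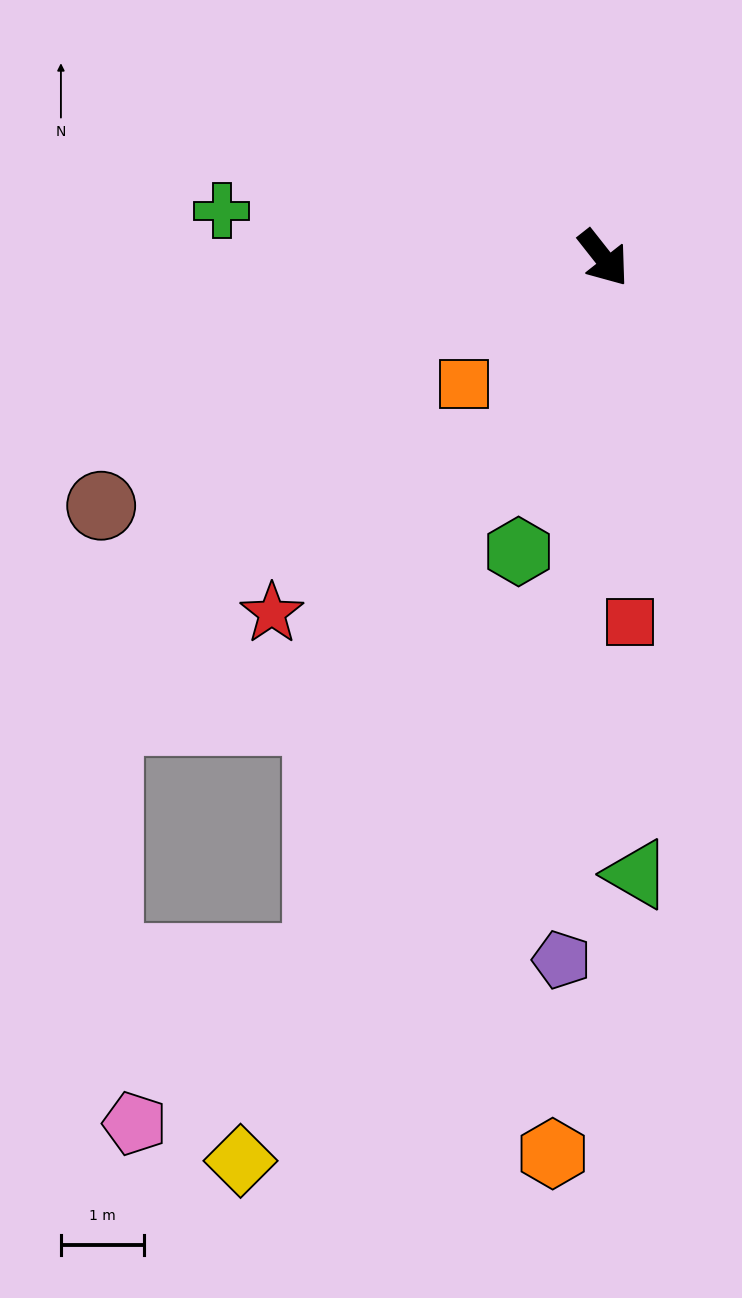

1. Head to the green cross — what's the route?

turn right 135°, forward 4.6 m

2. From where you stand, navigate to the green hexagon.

turn right 54°, forward 3.7 m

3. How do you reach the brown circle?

turn right 102°, forward 6.7 m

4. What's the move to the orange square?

turn right 86°, forward 2.3 m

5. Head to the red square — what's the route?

turn right 34°, forward 4.4 m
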